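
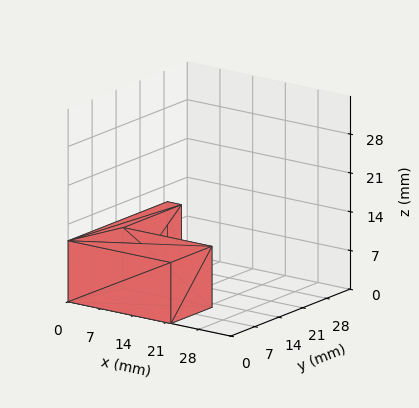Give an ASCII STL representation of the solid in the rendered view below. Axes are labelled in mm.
Reading the render: the shape is an L-shaped prism: outer 22 × 29 mm, arm thicknesses ≈ 12 mm (horizontal) and 3 mm (vertical), extruded 11 mm in z (dimensions read to the nearest mm from the axis ticks). For the STL, each face is triangulated and given an outward normal.

solid part
  facet normal 0.0000 0.0000 -1.0000
    outer loop
      vertex 22.000 12.000 0.000
      vertex 22.000 0.000 0.000
      vertex 0.000 0.000 0.000
    endloop
  endfacet
  facet normal 0.0000 0.0000 -1.0000
    outer loop
      vertex 3.000 12.000 0.000
      vertex 22.000 12.000 0.000
      vertex 0.000 0.000 0.000
    endloop
  endfacet
  facet normal 0.0000 0.0000 -1.0000
    outer loop
      vertex 3.000 29.000 0.000
      vertex 3.000 12.000 0.000
      vertex 0.000 0.000 0.000
    endloop
  endfacet
  facet normal 0.0000 0.0000 -1.0000
    outer loop
      vertex 0.000 29.000 0.000
      vertex 3.000 29.000 0.000
      vertex 0.000 0.000 0.000
    endloop
  endfacet
  facet normal 0.0000 0.0000 1.0000
    outer loop
      vertex 0.000 0.000 11.000
      vertex 22.000 0.000 11.000
      vertex 22.000 12.000 11.000
    endloop
  endfacet
  facet normal 0.0000 0.0000 1.0000
    outer loop
      vertex 0.000 0.000 11.000
      vertex 22.000 12.000 11.000
      vertex 3.000 12.000 11.000
    endloop
  endfacet
  facet normal 0.0000 0.0000 1.0000
    outer loop
      vertex 0.000 0.000 11.000
      vertex 3.000 12.000 11.000
      vertex 3.000 29.000 11.000
    endloop
  endfacet
  facet normal 0.0000 0.0000 1.0000
    outer loop
      vertex 0.000 0.000 11.000
      vertex 3.000 29.000 11.000
      vertex 0.000 29.000 11.000
    endloop
  endfacet
  facet normal 0.0000 -1.0000 0.0000
    outer loop
      vertex 0.000 0.000 0.000
      vertex 22.000 0.000 0.000
      vertex 22.000 0.000 11.000
    endloop
  endfacet
  facet normal 0.0000 -1.0000 0.0000
    outer loop
      vertex 0.000 0.000 0.000
      vertex 22.000 0.000 11.000
      vertex 0.000 0.000 11.000
    endloop
  endfacet
  facet normal 1.0000 0.0000 0.0000
    outer loop
      vertex 22.000 0.000 0.000
      vertex 22.000 12.000 0.000
      vertex 22.000 12.000 11.000
    endloop
  endfacet
  facet normal 1.0000 0.0000 0.0000
    outer loop
      vertex 22.000 0.000 0.000
      vertex 22.000 12.000 11.000
      vertex 22.000 0.000 11.000
    endloop
  endfacet
  facet normal 0.0000 1.0000 0.0000
    outer loop
      vertex 22.000 12.000 0.000
      vertex 3.000 12.000 0.000
      vertex 3.000 12.000 11.000
    endloop
  endfacet
  facet normal 0.0000 1.0000 0.0000
    outer loop
      vertex 22.000 12.000 0.000
      vertex 3.000 12.000 11.000
      vertex 22.000 12.000 11.000
    endloop
  endfacet
  facet normal 1.0000 0.0000 0.0000
    outer loop
      vertex 3.000 12.000 0.000
      vertex 3.000 29.000 0.000
      vertex 3.000 29.000 11.000
    endloop
  endfacet
  facet normal 1.0000 0.0000 0.0000
    outer loop
      vertex 3.000 12.000 0.000
      vertex 3.000 29.000 11.000
      vertex 3.000 12.000 11.000
    endloop
  endfacet
  facet normal 0.0000 1.0000 0.0000
    outer loop
      vertex 3.000 29.000 0.000
      vertex 0.000 29.000 0.000
      vertex 0.000 29.000 11.000
    endloop
  endfacet
  facet normal 0.0000 1.0000 0.0000
    outer loop
      vertex 3.000 29.000 0.000
      vertex 0.000 29.000 11.000
      vertex 3.000 29.000 11.000
    endloop
  endfacet
  facet normal -1.0000 0.0000 0.0000
    outer loop
      vertex 0.000 29.000 0.000
      vertex 0.000 0.000 0.000
      vertex 0.000 0.000 11.000
    endloop
  endfacet
  facet normal -1.0000 0.0000 0.0000
    outer loop
      vertex 0.000 29.000 0.000
      vertex 0.000 0.000 11.000
      vertex 0.000 29.000 11.000
    endloop
  endfacet
endsolid part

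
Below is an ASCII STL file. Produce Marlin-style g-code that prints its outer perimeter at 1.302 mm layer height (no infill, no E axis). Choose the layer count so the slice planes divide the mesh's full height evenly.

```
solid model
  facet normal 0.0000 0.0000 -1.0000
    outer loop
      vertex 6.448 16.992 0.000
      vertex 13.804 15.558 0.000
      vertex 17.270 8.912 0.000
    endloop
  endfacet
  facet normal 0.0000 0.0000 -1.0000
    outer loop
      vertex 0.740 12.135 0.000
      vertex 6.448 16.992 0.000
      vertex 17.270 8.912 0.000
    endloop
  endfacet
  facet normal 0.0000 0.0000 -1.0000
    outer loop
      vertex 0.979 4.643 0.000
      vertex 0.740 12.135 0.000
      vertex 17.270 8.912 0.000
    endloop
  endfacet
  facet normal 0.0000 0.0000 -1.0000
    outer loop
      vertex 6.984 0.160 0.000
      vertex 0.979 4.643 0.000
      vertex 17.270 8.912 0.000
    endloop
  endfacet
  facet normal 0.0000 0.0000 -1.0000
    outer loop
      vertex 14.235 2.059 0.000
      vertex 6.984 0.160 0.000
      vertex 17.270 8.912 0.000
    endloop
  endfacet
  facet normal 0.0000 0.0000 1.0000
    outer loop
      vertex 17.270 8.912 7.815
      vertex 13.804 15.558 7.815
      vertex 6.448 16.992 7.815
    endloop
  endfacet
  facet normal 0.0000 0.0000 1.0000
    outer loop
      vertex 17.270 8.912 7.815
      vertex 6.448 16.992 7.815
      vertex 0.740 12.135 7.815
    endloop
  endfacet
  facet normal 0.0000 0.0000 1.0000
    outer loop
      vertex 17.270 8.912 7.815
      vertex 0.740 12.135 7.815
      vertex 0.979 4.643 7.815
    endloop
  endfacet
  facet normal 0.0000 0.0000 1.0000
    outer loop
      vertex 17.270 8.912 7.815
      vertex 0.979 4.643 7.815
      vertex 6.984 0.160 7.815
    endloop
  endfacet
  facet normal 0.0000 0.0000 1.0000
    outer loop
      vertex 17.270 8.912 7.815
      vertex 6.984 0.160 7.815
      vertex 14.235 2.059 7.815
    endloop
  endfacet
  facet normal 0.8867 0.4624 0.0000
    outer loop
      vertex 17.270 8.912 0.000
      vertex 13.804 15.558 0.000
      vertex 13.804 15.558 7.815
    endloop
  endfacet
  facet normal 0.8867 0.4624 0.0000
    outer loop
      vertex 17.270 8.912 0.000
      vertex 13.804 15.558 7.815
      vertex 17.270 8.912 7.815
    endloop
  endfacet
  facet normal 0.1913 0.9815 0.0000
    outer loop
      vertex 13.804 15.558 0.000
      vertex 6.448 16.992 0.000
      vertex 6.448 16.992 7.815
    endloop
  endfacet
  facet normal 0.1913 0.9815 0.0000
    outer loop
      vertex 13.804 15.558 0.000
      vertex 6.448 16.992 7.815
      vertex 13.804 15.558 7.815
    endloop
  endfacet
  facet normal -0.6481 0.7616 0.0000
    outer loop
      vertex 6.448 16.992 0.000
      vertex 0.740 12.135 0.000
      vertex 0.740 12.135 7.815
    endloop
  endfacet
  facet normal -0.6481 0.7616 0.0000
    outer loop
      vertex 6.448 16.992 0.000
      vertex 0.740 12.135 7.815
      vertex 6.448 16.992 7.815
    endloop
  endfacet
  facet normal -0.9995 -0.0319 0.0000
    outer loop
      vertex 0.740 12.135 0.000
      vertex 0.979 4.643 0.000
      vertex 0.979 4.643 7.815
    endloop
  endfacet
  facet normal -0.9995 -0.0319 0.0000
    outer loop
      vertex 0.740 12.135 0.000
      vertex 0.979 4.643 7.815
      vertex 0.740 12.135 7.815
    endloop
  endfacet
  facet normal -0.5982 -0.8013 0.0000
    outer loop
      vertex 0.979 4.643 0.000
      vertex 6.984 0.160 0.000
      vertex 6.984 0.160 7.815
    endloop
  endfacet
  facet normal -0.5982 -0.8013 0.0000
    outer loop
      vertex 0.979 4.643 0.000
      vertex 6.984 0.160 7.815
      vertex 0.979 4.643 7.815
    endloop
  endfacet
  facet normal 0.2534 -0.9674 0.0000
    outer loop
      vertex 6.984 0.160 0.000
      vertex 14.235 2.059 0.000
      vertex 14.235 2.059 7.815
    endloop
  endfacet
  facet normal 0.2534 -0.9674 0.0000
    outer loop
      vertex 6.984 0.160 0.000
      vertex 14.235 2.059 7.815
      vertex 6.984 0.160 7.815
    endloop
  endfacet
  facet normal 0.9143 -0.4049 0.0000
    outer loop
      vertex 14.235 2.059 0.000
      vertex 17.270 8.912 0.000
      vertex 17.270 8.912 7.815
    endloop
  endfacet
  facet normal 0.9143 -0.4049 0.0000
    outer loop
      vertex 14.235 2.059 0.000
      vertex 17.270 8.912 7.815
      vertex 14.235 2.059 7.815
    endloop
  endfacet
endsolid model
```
; perimeter-only toolpath
G21 ; units = mm
G90 ; absolute positioning
G28 ; home
; layer 1
G0 Z1.302
G0 X17.270 Y8.912
G1 X13.804 Y15.558
G1 X6.448 Y16.992
G1 X0.740 Y12.135
G1 X0.979 Y4.643
G1 X6.984 Y0.160
G1 X14.235 Y2.059
G1 X17.270 Y8.912
; layer 2
G0 Z2.605
G0 X17.270 Y8.912
G1 X13.804 Y15.558
G1 X6.448 Y16.992
G1 X0.740 Y12.135
G1 X0.979 Y4.643
G1 X6.984 Y0.160
G1 X14.235 Y2.059
G1 X17.270 Y8.912
; layer 3
G0 Z3.907
G0 X17.270 Y8.912
G1 X13.804 Y15.558
G1 X6.448 Y16.992
G1 X0.740 Y12.135
G1 X0.979 Y4.643
G1 X6.984 Y0.160
G1 X14.235 Y2.059
G1 X17.270 Y8.912
; layer 4
G0 Z5.210
G0 X17.270 Y8.912
G1 X13.804 Y15.558
G1 X6.448 Y16.992
G1 X0.740 Y12.135
G1 X0.979 Y4.643
G1 X6.984 Y0.160
G1 X14.235 Y2.059
G1 X17.270 Y8.912
; layer 5
G0 Z6.513
G0 X17.270 Y8.912
G1 X13.804 Y15.558
G1 X6.448 Y16.992
G1 X0.740 Y12.135
G1 X0.979 Y4.643
G1 X6.984 Y0.160
G1 X14.235 Y2.059
G1 X17.270 Y8.912
; layer 6
G0 Z7.815
G0 X17.270 Y8.912
G1 X13.804 Y15.558
G1 X6.448 Y16.992
G1 X0.740 Y12.135
G1 X0.979 Y4.643
G1 X6.984 Y0.160
G1 X14.235 Y2.059
G1 X17.270 Y8.912
M2 ; end

The solid is a regular 7-sided prism (a cylinder approximated with 7 flat sides), circumscribed radius ≈ 8.64 mm, height ≈ 7.82 mm. Slicing at Δz = 1.302 mm — 6 equal slices spanning the solid's height, so layer i sits at z = i·h/6 — gives 6 non-empty perimeters. Each is a 7-segment closed polygon; G0 lifts to the layer z and rapids to the start vertex, then G1 traces the edges.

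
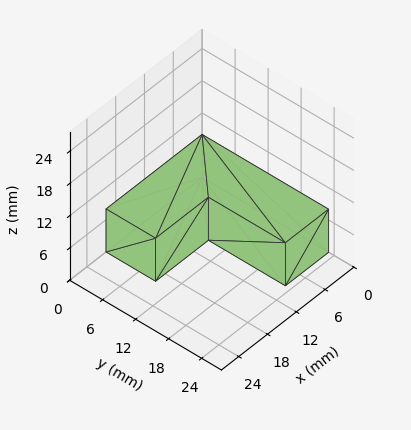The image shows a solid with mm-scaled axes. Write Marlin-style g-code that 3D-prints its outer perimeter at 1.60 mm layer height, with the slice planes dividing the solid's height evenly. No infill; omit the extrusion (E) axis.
Reading the render: the shape is an L-shaped prism: outer 20 × 23 mm, arm thicknesses ≈ 9 mm (horizontal) and 9 mm (vertical), extruded 8 mm in z (dimensions read to the nearest mm from the axis ticks). For the g-code, the solid's height is divided into equal slices at the stated Δz and each level perimeter traced with G1 moves after a G0 lift.

; perimeter-only toolpath
G21 ; units = mm
G90 ; absolute positioning
G28 ; home
; layer 1
G0 Z1.60
G0 X0.00 Y0.00
G1 X20.00 Y0.00
G1 X20.00 Y9.00
G1 X9.00 Y9.00
G1 X9.00 Y23.00
G1 X0.00 Y23.00
G1 X0.00 Y0.00
; layer 2
G0 Z3.20
G0 X0.00 Y0.00
G1 X20.00 Y0.00
G1 X20.00 Y9.00
G1 X9.00 Y9.00
G1 X9.00 Y23.00
G1 X0.00 Y23.00
G1 X0.00 Y0.00
; layer 3
G0 Z4.80
G0 X0.00 Y0.00
G1 X20.00 Y0.00
G1 X20.00 Y9.00
G1 X9.00 Y9.00
G1 X9.00 Y23.00
G1 X0.00 Y23.00
G1 X0.00 Y0.00
; layer 4
G0 Z6.40
G0 X0.00 Y0.00
G1 X20.00 Y0.00
G1 X20.00 Y9.00
G1 X9.00 Y9.00
G1 X9.00 Y23.00
G1 X0.00 Y23.00
G1 X0.00 Y0.00
; layer 5
G0 Z8.00
G0 X0.00 Y0.00
G1 X20.00 Y0.00
G1 X20.00 Y9.00
G1 X9.00 Y9.00
G1 X9.00 Y23.00
G1 X0.00 Y23.00
G1 X0.00 Y0.00
M2 ; end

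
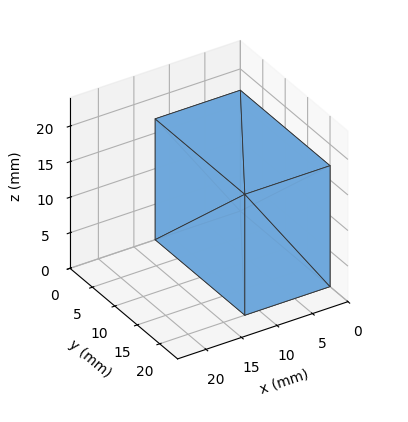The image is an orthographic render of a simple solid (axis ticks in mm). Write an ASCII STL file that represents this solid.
Reading the render: the shape is a rectangular box, roughly 12 × 20 mm footprint and 17 mm tall (dimensions read to the nearest mm from the axis ticks). For the STL, each face is triangulated and given an outward normal.

solid part
  facet normal 0.0000 0.0000 -1.0000
    outer loop
      vertex 12.000 20.000 0.000
      vertex 12.000 0.000 0.000
      vertex 0.000 0.000 0.000
    endloop
  endfacet
  facet normal 0.0000 0.0000 -1.0000
    outer loop
      vertex 0.000 20.000 0.000
      vertex 12.000 20.000 0.000
      vertex 0.000 0.000 0.000
    endloop
  endfacet
  facet normal 0.0000 0.0000 1.0000
    outer loop
      vertex 0.000 0.000 17.000
      vertex 12.000 0.000 17.000
      vertex 12.000 20.000 17.000
    endloop
  endfacet
  facet normal 0.0000 0.0000 1.0000
    outer loop
      vertex 0.000 0.000 17.000
      vertex 12.000 20.000 17.000
      vertex 0.000 20.000 17.000
    endloop
  endfacet
  facet normal 0.0000 -1.0000 0.0000
    outer loop
      vertex 0.000 0.000 0.000
      vertex 12.000 0.000 0.000
      vertex 12.000 0.000 17.000
    endloop
  endfacet
  facet normal 0.0000 -1.0000 0.0000
    outer loop
      vertex 0.000 0.000 0.000
      vertex 12.000 0.000 17.000
      vertex 0.000 0.000 17.000
    endloop
  endfacet
  facet normal 0.0000 1.0000 0.0000
    outer loop
      vertex 12.000 20.000 17.000
      vertex 12.000 20.000 0.000
      vertex 0.000 20.000 0.000
    endloop
  endfacet
  facet normal 0.0000 1.0000 0.0000
    outer loop
      vertex 0.000 20.000 17.000
      vertex 12.000 20.000 17.000
      vertex 0.000 20.000 0.000
    endloop
  endfacet
  facet normal -1.0000 0.0000 0.0000
    outer loop
      vertex 0.000 20.000 17.000
      vertex 0.000 20.000 0.000
      vertex 0.000 0.000 0.000
    endloop
  endfacet
  facet normal -1.0000 0.0000 0.0000
    outer loop
      vertex 0.000 0.000 17.000
      vertex 0.000 20.000 17.000
      vertex 0.000 0.000 0.000
    endloop
  endfacet
  facet normal 1.0000 0.0000 0.0000
    outer loop
      vertex 12.000 0.000 0.000
      vertex 12.000 20.000 0.000
      vertex 12.000 20.000 17.000
    endloop
  endfacet
  facet normal 1.0000 0.0000 0.0000
    outer loop
      vertex 12.000 0.000 0.000
      vertex 12.000 20.000 17.000
      vertex 12.000 0.000 17.000
    endloop
  endfacet
endsolid part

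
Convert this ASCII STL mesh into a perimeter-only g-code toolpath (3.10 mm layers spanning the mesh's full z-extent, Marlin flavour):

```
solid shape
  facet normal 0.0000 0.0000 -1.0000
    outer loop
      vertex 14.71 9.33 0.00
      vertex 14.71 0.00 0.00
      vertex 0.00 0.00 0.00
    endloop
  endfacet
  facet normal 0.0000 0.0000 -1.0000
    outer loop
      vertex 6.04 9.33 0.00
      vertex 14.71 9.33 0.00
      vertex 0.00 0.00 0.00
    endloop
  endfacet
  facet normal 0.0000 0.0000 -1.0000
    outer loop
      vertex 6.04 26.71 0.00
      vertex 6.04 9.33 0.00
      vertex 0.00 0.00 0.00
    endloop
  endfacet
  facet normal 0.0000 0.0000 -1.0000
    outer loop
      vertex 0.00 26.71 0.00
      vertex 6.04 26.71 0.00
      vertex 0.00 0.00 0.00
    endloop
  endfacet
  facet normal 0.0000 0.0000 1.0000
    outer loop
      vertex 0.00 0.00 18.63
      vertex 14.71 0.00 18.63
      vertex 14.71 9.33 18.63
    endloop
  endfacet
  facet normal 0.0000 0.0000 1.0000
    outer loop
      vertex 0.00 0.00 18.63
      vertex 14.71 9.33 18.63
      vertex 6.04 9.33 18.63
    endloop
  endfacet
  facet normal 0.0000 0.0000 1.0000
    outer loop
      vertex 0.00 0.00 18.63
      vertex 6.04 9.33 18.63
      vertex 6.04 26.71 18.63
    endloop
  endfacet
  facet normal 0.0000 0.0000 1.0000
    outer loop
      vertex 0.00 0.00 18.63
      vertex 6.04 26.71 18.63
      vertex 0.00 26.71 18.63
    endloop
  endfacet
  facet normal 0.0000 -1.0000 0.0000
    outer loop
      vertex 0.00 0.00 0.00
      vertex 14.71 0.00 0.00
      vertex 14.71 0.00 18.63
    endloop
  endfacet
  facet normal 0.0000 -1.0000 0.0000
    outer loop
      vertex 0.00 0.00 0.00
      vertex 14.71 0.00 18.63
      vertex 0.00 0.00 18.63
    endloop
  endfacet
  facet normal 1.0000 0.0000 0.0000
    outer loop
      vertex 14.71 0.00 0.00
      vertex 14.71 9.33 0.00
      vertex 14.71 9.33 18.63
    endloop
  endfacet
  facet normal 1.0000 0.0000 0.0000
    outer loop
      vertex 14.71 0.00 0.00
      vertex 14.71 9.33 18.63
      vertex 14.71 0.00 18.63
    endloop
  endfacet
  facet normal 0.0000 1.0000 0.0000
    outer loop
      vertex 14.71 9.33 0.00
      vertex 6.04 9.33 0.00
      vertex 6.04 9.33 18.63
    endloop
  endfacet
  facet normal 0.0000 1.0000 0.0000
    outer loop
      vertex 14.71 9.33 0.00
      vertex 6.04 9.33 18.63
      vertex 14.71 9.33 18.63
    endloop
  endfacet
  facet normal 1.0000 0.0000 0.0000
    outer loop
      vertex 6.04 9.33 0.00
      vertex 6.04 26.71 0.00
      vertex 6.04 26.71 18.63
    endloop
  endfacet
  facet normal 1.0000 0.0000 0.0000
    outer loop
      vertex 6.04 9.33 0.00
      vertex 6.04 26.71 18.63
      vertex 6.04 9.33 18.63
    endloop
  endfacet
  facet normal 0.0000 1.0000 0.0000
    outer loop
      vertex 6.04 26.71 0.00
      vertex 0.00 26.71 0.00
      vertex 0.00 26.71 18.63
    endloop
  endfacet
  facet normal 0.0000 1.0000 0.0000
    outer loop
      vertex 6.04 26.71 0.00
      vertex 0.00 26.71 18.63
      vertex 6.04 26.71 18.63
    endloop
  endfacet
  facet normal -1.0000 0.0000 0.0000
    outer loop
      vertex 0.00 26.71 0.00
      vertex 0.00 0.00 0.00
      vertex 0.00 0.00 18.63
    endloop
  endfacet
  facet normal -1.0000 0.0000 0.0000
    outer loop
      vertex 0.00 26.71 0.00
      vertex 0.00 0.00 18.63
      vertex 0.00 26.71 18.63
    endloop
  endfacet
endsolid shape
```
; perimeter-only toolpath
G21 ; units = mm
G90 ; absolute positioning
G28 ; home
; layer 1
G0 Z3.10
G0 X0.00 Y0.00
G1 X14.71 Y0.00
G1 X14.71 Y9.33
G1 X6.04 Y9.33
G1 X6.04 Y26.71
G1 X0.00 Y26.71
G1 X0.00 Y0.00
; layer 2
G0 Z6.21
G0 X0.00 Y0.00
G1 X14.71 Y0.00
G1 X14.71 Y9.33
G1 X6.04 Y9.33
G1 X6.04 Y26.71
G1 X0.00 Y26.71
G1 X0.00 Y0.00
; layer 3
G0 Z9.31
G0 X0.00 Y0.00
G1 X14.71 Y0.00
G1 X14.71 Y9.33
G1 X6.04 Y9.33
G1 X6.04 Y26.71
G1 X0.00 Y26.71
G1 X0.00 Y0.00
; layer 4
G0 Z12.42
G0 X0.00 Y0.00
G1 X14.71 Y0.00
G1 X14.71 Y9.33
G1 X6.04 Y9.33
G1 X6.04 Y26.71
G1 X0.00 Y26.71
G1 X0.00 Y0.00
; layer 5
G0 Z15.53
G0 X0.00 Y0.00
G1 X14.71 Y0.00
G1 X14.71 Y9.33
G1 X6.04 Y9.33
G1 X6.04 Y26.71
G1 X0.00 Y26.71
G1 X0.00 Y0.00
; layer 6
G0 Z18.63
G0 X0.00 Y0.00
G1 X14.71 Y0.00
G1 X14.71 Y9.33
G1 X6.04 Y9.33
G1 X6.04 Y26.71
G1 X0.00 Y26.71
G1 X0.00 Y0.00
M2 ; end

The solid is an L-shaped prism: outer 14.7 × 26.7 mm, arm thicknesses ≈ 9.33 mm (horizontal) and 6.04 mm (vertical), extruded 18.6 mm in z. Slicing at Δz = 3.10 mm — 6 equal slices spanning the solid's height, so layer i sits at z = i·h/6 — gives 6 non-empty perimeters. Each is a 6-segment closed polygon; G0 lifts to the layer z and rapids to the start vertex, then G1 traces the edges.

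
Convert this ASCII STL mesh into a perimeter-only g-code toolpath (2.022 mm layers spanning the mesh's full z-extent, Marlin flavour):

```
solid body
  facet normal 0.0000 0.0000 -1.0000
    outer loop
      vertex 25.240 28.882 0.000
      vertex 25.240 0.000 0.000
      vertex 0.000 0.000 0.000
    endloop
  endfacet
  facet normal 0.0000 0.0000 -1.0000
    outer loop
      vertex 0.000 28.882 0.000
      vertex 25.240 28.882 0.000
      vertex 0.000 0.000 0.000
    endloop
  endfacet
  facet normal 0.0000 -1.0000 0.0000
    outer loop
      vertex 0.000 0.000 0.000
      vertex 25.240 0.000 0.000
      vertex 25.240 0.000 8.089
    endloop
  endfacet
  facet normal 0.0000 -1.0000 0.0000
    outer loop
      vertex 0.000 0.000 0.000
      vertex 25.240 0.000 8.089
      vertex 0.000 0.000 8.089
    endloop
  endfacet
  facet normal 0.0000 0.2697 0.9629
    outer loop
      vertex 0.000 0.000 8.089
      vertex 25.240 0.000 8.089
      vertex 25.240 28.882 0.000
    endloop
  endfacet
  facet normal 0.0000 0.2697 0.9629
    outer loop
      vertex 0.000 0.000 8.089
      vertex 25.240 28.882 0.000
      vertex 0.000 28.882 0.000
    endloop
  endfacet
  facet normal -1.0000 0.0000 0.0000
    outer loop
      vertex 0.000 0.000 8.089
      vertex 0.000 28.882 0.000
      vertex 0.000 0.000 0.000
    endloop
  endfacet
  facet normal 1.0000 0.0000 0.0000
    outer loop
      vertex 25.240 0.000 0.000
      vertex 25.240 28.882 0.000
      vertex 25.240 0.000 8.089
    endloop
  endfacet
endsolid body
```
; perimeter-only toolpath
G21 ; units = mm
G90 ; absolute positioning
G28 ; home
; layer 1
G0 Z2.022
G0 X0.000 Y0.000
G1 X25.240 Y0.000
G1 X25.240 Y21.662
G1 X0.000 Y21.662
G1 X0.000 Y0.000
; layer 2
G0 Z4.045
G0 X0.000 Y0.000
G1 X25.240 Y0.000
G1 X25.240 Y14.441
G1 X0.000 Y14.441
G1 X0.000 Y0.000
; layer 3
G0 Z6.067
G0 X0.000 Y0.000
G1 X25.240 Y0.000
G1 X25.240 Y7.221
G1 X0.000 Y7.221
G1 X0.000 Y0.000
M2 ; end

The solid is a wedge (ramp): 25.2 × 28.9 mm base, rising to 8.09 mm along the y=0 edge and sloping linearly to z=0 at y=28.9. Slicing at Δz = 2.022 mm — 4 equal slices spanning the solid's height, so layer i sits at z = i·h/4 — gives 3 non-empty perimeters. Each is a 4-segment closed polygon; G0 lifts to the layer z and rapids to the start vertex, then G1 traces the edges. The cross-section shrinks linearly with z (the slice at the apex is degenerate and omitted).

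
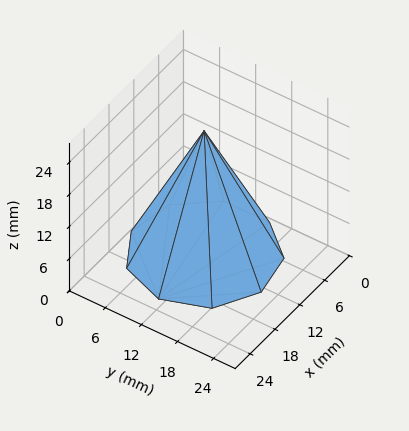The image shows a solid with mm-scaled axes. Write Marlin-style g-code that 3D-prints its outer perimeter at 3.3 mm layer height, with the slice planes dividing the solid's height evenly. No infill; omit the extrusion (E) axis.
Reading the render: the shape is a regular 9-sided pyramid, base circumscribed radius ≈ 11 mm, apex at z ≈ 23 mm (dimensions read to the nearest mm from the axis ticks). For the g-code, the solid's height is divided into equal slices at the stated Δz and each level perimeter traced with G1 moves after a G0 lift.

; perimeter-only toolpath
G21 ; units = mm
G90 ; absolute positioning
G28 ; home
; layer 1
G0 Z3.3
G0 X20.4 Y11.0
G1 X18.2 Y17.1
G1 X12.6 Y20.3
G1 X6.3 Y19.1
G1 X2.2 Y14.3
G1 X2.2 Y7.7
G1 X6.3 Y2.9
G1 X12.6 Y1.7
G1 X18.2 Y4.9
G1 X20.4 Y11.0
; layer 2
G0 Z6.6
G0 X18.9 Y11.0
G1 X17.0 Y16.1
G1 X12.4 Y18.7
G1 X7.1 Y17.8
G1 X3.6 Y13.7
G1 X3.6 Y8.3
G1 X7.1 Y4.2
G1 X12.4 Y3.3
G1 X17.0 Y5.9
G1 X18.9 Y11.0
; layer 3
G0 Z9.9
G0 X17.3 Y11.0
G1 X15.8 Y15.1
G1 X12.1 Y17.2
G1 X7.9 Y16.4
G1 X5.1 Y13.2
G1 X5.1 Y8.8
G1 X7.9 Y5.6
G1 X12.1 Y4.8
G1 X15.8 Y6.9
G1 X17.3 Y11.0
; layer 4
G0 Z13.1
G0 X15.7 Y11.0
G1 X14.6 Y14.0
G1 X11.8 Y15.6
G1 X8.6 Y15.1
G1 X6.6 Y12.6
G1 X6.6 Y9.4
G1 X8.6 Y6.9
G1 X11.8 Y6.4
G1 X14.6 Y8.0
G1 X15.7 Y11.0
; layer 5
G0 Z16.4
G0 X14.1 Y11.0
G1 X13.4 Y13.0
G1 X11.5 Y14.1
G1 X9.4 Y13.7
G1 X8.1 Y12.1
G1 X8.1 Y9.9
G1 X9.4 Y8.3
G1 X11.5 Y7.9
G1 X13.4 Y9.0
G1 X14.1 Y11.0
; layer 6
G0 Z19.7
G0 X12.6 Y11.0
G1 X12.2 Y12.0
G1 X11.3 Y12.5
G1 X10.2 Y12.4
G1 X9.5 Y11.5
G1 X9.5 Y10.5
G1 X10.2 Y9.6
G1 X11.3 Y9.5
G1 X12.2 Y10.0
G1 X12.6 Y11.0
M2 ; end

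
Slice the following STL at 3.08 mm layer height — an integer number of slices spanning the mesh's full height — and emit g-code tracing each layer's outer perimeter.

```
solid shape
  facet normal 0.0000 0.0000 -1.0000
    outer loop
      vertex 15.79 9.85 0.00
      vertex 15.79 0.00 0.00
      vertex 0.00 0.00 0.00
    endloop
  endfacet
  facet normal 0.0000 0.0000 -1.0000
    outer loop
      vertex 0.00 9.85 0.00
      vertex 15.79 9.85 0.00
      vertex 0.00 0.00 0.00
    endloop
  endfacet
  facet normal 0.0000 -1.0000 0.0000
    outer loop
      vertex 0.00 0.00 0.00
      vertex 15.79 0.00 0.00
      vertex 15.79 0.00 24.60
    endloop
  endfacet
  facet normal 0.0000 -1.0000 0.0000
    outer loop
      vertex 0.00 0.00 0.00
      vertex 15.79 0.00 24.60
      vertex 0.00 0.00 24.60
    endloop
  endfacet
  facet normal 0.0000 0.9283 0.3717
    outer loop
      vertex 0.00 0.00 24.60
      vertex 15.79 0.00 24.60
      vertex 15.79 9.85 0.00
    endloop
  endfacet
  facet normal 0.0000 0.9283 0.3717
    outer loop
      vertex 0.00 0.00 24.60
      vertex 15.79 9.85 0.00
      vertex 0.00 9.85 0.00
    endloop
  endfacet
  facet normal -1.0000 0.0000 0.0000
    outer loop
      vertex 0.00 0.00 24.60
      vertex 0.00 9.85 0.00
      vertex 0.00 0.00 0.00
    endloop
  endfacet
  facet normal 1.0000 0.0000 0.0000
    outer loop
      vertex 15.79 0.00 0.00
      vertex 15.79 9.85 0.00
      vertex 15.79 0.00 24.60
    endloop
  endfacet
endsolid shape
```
; perimeter-only toolpath
G21 ; units = mm
G90 ; absolute positioning
G28 ; home
; layer 1
G0 Z3.08
G0 X0.00 Y0.00
G1 X15.79 Y0.00
G1 X15.79 Y8.62
G1 X0.00 Y8.62
G1 X0.00 Y0.00
; layer 2
G0 Z6.15
G0 X0.00 Y0.00
G1 X15.79 Y0.00
G1 X15.79 Y7.39
G1 X0.00 Y7.39
G1 X0.00 Y0.00
; layer 3
G0 Z9.23
G0 X0.00 Y0.00
G1 X15.79 Y0.00
G1 X15.79 Y6.16
G1 X0.00 Y6.16
G1 X0.00 Y0.00
; layer 4
G0 Z12.30
G0 X0.00 Y0.00
G1 X15.79 Y0.00
G1 X15.79 Y4.92
G1 X0.00 Y4.92
G1 X0.00 Y0.00
; layer 5
G0 Z15.38
G0 X0.00 Y0.00
G1 X15.79 Y0.00
G1 X15.79 Y3.69
G1 X0.00 Y3.69
G1 X0.00 Y0.00
; layer 6
G0 Z18.45
G0 X0.00 Y0.00
G1 X15.79 Y0.00
G1 X15.79 Y2.46
G1 X0.00 Y2.46
G1 X0.00 Y0.00
; layer 7
G0 Z21.53
G0 X0.00 Y0.00
G1 X15.79 Y0.00
G1 X15.79 Y1.23
G1 X0.00 Y1.23
G1 X0.00 Y0.00
M2 ; end

The solid is a wedge (ramp): 15.8 × 9.85 mm base, rising to 24.6 mm along the y=0 edge and sloping linearly to z=0 at y=9.85. Slicing at Δz = 3.08 mm — 8 equal slices spanning the solid's height, so layer i sits at z = i·h/8 — gives 7 non-empty perimeters. Each is a 4-segment closed polygon; G0 lifts to the layer z and rapids to the start vertex, then G1 traces the edges. The cross-section shrinks linearly with z (the slice at the apex is degenerate and omitted).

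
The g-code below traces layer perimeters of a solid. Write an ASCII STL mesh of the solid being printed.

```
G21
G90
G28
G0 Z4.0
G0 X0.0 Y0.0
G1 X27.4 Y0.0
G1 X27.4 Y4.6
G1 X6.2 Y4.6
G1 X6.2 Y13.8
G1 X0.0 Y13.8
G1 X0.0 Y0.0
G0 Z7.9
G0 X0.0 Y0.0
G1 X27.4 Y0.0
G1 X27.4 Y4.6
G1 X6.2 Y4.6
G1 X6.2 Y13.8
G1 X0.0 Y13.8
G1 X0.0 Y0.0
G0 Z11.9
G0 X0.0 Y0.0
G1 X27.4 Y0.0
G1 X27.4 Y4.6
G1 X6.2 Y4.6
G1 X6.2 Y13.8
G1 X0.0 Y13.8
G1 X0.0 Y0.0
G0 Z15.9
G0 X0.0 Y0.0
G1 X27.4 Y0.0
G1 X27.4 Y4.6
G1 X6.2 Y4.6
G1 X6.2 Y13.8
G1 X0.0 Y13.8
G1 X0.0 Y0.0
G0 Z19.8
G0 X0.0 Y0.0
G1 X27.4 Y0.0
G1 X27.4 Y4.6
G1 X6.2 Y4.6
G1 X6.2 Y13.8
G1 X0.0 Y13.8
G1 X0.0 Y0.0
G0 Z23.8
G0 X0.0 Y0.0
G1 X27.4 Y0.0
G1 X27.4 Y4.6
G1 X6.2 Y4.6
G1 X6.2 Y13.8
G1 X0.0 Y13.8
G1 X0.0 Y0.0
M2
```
solid part
  facet normal 0.0000 0.0000 -1.0000
    outer loop
      vertex 27.4 4.6 0.0
      vertex 27.4 0.0 0.0
      vertex 0.0 0.0 0.0
    endloop
  endfacet
  facet normal 0.0000 0.0000 -1.0000
    outer loop
      vertex 6.2 4.6 0.0
      vertex 27.4 4.6 0.0
      vertex 0.0 0.0 0.0
    endloop
  endfacet
  facet normal 0.0000 0.0000 -1.0000
    outer loop
      vertex 6.2 13.8 0.0
      vertex 6.2 4.6 0.0
      vertex 0.0 0.0 0.0
    endloop
  endfacet
  facet normal 0.0000 0.0000 -1.0000
    outer loop
      vertex 0.0 13.8 0.0
      vertex 6.2 13.8 0.0
      vertex 0.0 0.0 0.0
    endloop
  endfacet
  facet normal 0.0000 0.0000 1.0000
    outer loop
      vertex 0.0 0.0 23.8
      vertex 27.4 0.0 23.8
      vertex 27.4 4.6 23.8
    endloop
  endfacet
  facet normal 0.0000 0.0000 1.0000
    outer loop
      vertex 0.0 0.0 23.8
      vertex 27.4 4.6 23.8
      vertex 6.2 4.6 23.8
    endloop
  endfacet
  facet normal 0.0000 0.0000 1.0000
    outer loop
      vertex 0.0 0.0 23.8
      vertex 6.2 4.6 23.8
      vertex 6.2 13.8 23.8
    endloop
  endfacet
  facet normal 0.0000 0.0000 1.0000
    outer loop
      vertex 0.0 0.0 23.8
      vertex 6.2 13.8 23.8
      vertex 0.0 13.8 23.8
    endloop
  endfacet
  facet normal 0.0000 -1.0000 0.0000
    outer loop
      vertex 0.0 0.0 0.0
      vertex 27.4 0.0 0.0
      vertex 27.4 0.0 23.8
    endloop
  endfacet
  facet normal 0.0000 -1.0000 0.0000
    outer loop
      vertex 0.0 0.0 0.0
      vertex 27.4 0.0 23.8
      vertex 0.0 0.0 23.8
    endloop
  endfacet
  facet normal 1.0000 0.0000 0.0000
    outer loop
      vertex 27.4 0.0 0.0
      vertex 27.4 4.6 0.0
      vertex 27.4 4.6 23.8
    endloop
  endfacet
  facet normal 1.0000 0.0000 0.0000
    outer loop
      vertex 27.4 0.0 0.0
      vertex 27.4 4.6 23.8
      vertex 27.4 0.0 23.8
    endloop
  endfacet
  facet normal 0.0000 1.0000 0.0000
    outer loop
      vertex 27.4 4.6 0.0
      vertex 6.2 4.6 0.0
      vertex 6.2 4.6 23.8
    endloop
  endfacet
  facet normal 0.0000 1.0000 0.0000
    outer loop
      vertex 27.4 4.6 0.0
      vertex 6.2 4.6 23.8
      vertex 27.4 4.6 23.8
    endloop
  endfacet
  facet normal 1.0000 0.0000 0.0000
    outer loop
      vertex 6.2 4.6 0.0
      vertex 6.2 13.8 0.0
      vertex 6.2 13.8 23.8
    endloop
  endfacet
  facet normal 1.0000 0.0000 0.0000
    outer loop
      vertex 6.2 4.6 0.0
      vertex 6.2 13.8 23.8
      vertex 6.2 4.6 23.8
    endloop
  endfacet
  facet normal 0.0000 1.0000 0.0000
    outer loop
      vertex 6.2 13.8 0.0
      vertex 0.0 13.8 0.0
      vertex 0.0 13.8 23.8
    endloop
  endfacet
  facet normal 0.0000 1.0000 0.0000
    outer loop
      vertex 6.2 13.8 0.0
      vertex 0.0 13.8 23.8
      vertex 6.2 13.8 23.8
    endloop
  endfacet
  facet normal -1.0000 0.0000 0.0000
    outer loop
      vertex 0.0 13.8 0.0
      vertex 0.0 0.0 0.0
      vertex 0.0 0.0 23.8
    endloop
  endfacet
  facet normal -1.0000 0.0000 0.0000
    outer loop
      vertex 0.0 13.8 0.0
      vertex 0.0 0.0 23.8
      vertex 0.0 13.8 23.8
    endloop
  endfacet
endsolid part

The G0 Z moves step by Δz≈4.0 mm. Every layer's G1 loop is the same polygon, so the solid is a straight extrusion of it from z=0 to z≈23.8. Closing with flat bottom and top caps and triangulating gives 20 facets — an L-shaped prism: outer 27.4 × 13.8 mm, arm thicknesses ≈ 4.6 mm (horizontal) and 6.2 mm (vertical), extruded 23.8 mm in z.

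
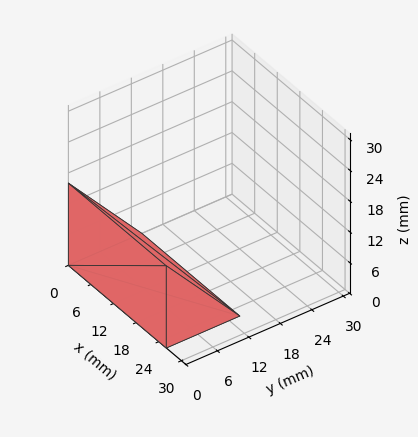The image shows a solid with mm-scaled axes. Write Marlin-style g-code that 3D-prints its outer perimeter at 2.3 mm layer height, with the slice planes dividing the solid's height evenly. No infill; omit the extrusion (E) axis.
Reading the render: the shape is a wedge (ramp): 26 × 14 mm base, rising to 16 mm along the y=0 edge and sloping linearly to z=0 at y=14 (dimensions read to the nearest mm from the axis ticks). For the g-code, the solid's height is divided into equal slices at the stated Δz and each level perimeter traced with G1 moves after a G0 lift.

; perimeter-only toolpath
G21 ; units = mm
G90 ; absolute positioning
G28 ; home
; layer 1
G0 Z2.3
G0 X0.0 Y0.0
G1 X26.0 Y0.0
G1 X26.0 Y12.0
G1 X0.0 Y12.0
G1 X0.0 Y0.0
; layer 2
G0 Z4.6
G0 X0.0 Y0.0
G1 X26.0 Y0.0
G1 X26.0 Y10.0
G1 X0.0 Y10.0
G1 X0.0 Y0.0
; layer 3
G0 Z6.9
G0 X0.0 Y0.0
G1 X26.0 Y0.0
G1 X26.0 Y8.0
G1 X0.0 Y8.0
G1 X0.0 Y0.0
; layer 4
G0 Z9.1
G0 X0.0 Y0.0
G1 X26.0 Y0.0
G1 X26.0 Y6.0
G1 X0.0 Y6.0
G1 X0.0 Y0.0
; layer 5
G0 Z11.4
G0 X0.0 Y0.0
G1 X26.0 Y0.0
G1 X26.0 Y4.0
G1 X0.0 Y4.0
G1 X0.0 Y0.0
; layer 6
G0 Z13.7
G0 X0.0 Y0.0
G1 X26.0 Y0.0
G1 X26.0 Y2.0
G1 X0.0 Y2.0
G1 X0.0 Y0.0
M2 ; end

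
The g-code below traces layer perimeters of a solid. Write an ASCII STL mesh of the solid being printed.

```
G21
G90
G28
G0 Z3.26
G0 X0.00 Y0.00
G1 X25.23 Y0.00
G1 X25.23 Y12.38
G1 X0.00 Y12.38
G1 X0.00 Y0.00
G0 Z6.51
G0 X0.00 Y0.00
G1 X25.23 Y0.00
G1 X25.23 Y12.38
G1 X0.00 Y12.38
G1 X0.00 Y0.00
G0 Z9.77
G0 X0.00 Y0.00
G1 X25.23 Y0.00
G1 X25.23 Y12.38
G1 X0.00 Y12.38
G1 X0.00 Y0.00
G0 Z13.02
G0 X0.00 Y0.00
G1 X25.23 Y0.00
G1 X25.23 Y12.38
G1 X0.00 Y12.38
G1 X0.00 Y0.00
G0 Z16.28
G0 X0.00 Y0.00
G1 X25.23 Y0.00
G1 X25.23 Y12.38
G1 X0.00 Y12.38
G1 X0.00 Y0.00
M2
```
solid part
  facet normal 0.0000 0.0000 -1.0000
    outer loop
      vertex 25.23 12.38 0.00
      vertex 25.23 0.00 0.00
      vertex 0.00 0.00 0.00
    endloop
  endfacet
  facet normal 0.0000 0.0000 -1.0000
    outer loop
      vertex 0.00 12.38 0.00
      vertex 25.23 12.38 0.00
      vertex 0.00 0.00 0.00
    endloop
  endfacet
  facet normal 0.0000 0.0000 1.0000
    outer loop
      vertex 0.00 0.00 16.28
      vertex 25.23 0.00 16.28
      vertex 25.23 12.38 16.28
    endloop
  endfacet
  facet normal 0.0000 0.0000 1.0000
    outer loop
      vertex 0.00 0.00 16.28
      vertex 25.23 12.38 16.28
      vertex 0.00 12.38 16.28
    endloop
  endfacet
  facet normal 0.0000 -1.0000 0.0000
    outer loop
      vertex 0.00 0.00 0.00
      vertex 25.23 0.00 0.00
      vertex 25.23 0.00 16.28
    endloop
  endfacet
  facet normal 0.0000 -1.0000 0.0000
    outer loop
      vertex 0.00 0.00 0.00
      vertex 25.23 0.00 16.28
      vertex 0.00 0.00 16.28
    endloop
  endfacet
  facet normal 0.0000 1.0000 0.0000
    outer loop
      vertex 25.23 12.38 16.28
      vertex 25.23 12.38 0.00
      vertex 0.00 12.38 0.00
    endloop
  endfacet
  facet normal 0.0000 1.0000 0.0000
    outer loop
      vertex 0.00 12.38 16.28
      vertex 25.23 12.38 16.28
      vertex 0.00 12.38 0.00
    endloop
  endfacet
  facet normal -1.0000 0.0000 0.0000
    outer loop
      vertex 0.00 12.38 16.28
      vertex 0.00 12.38 0.00
      vertex 0.00 0.00 0.00
    endloop
  endfacet
  facet normal -1.0000 0.0000 0.0000
    outer loop
      vertex 0.00 0.00 16.28
      vertex 0.00 12.38 16.28
      vertex 0.00 0.00 0.00
    endloop
  endfacet
  facet normal 1.0000 0.0000 0.0000
    outer loop
      vertex 25.23 0.00 0.00
      vertex 25.23 12.38 0.00
      vertex 25.23 12.38 16.28
    endloop
  endfacet
  facet normal 1.0000 0.0000 0.0000
    outer loop
      vertex 25.23 0.00 0.00
      vertex 25.23 12.38 16.28
      vertex 25.23 0.00 16.28
    endloop
  endfacet
endsolid part

The G0 Z moves step by Δz≈3.26 mm. Every layer's G1 loop is the same polygon, so the solid is a straight extrusion of it from z=0 to z≈16.3. Closing with flat bottom and top caps and triangulating gives 12 facets — a rectangular box, roughly 25.2 × 12.4 mm footprint and 16.3 mm tall.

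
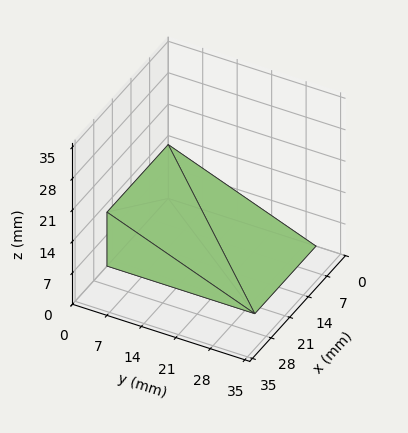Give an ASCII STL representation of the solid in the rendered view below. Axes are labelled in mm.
Reading the render: the shape is a wedge (ramp): 23 × 30 mm base, rising to 12 mm along the y=0 edge and sloping linearly to z=0 at y=30 (dimensions read to the nearest mm from the axis ticks). For the STL, each face is triangulated and given an outward normal.

solid part
  facet normal 0.0000 0.0000 -1.0000
    outer loop
      vertex 23.00 30.00 0.00
      vertex 23.00 0.00 0.00
      vertex 0.00 0.00 0.00
    endloop
  endfacet
  facet normal 0.0000 0.0000 -1.0000
    outer loop
      vertex 0.00 30.00 0.00
      vertex 23.00 30.00 0.00
      vertex 0.00 0.00 0.00
    endloop
  endfacet
  facet normal 0.0000 -1.0000 0.0000
    outer loop
      vertex 0.00 0.00 0.00
      vertex 23.00 0.00 0.00
      vertex 23.00 0.00 12.00
    endloop
  endfacet
  facet normal 0.0000 -1.0000 0.0000
    outer loop
      vertex 0.00 0.00 0.00
      vertex 23.00 0.00 12.00
      vertex 0.00 0.00 12.00
    endloop
  endfacet
  facet normal 0.0000 0.3714 0.9285
    outer loop
      vertex 0.00 0.00 12.00
      vertex 23.00 0.00 12.00
      vertex 23.00 30.00 0.00
    endloop
  endfacet
  facet normal 0.0000 0.3714 0.9285
    outer loop
      vertex 0.00 0.00 12.00
      vertex 23.00 30.00 0.00
      vertex 0.00 30.00 0.00
    endloop
  endfacet
  facet normal -1.0000 0.0000 0.0000
    outer loop
      vertex 0.00 0.00 12.00
      vertex 0.00 30.00 0.00
      vertex 0.00 0.00 0.00
    endloop
  endfacet
  facet normal 1.0000 0.0000 0.0000
    outer loop
      vertex 23.00 0.00 0.00
      vertex 23.00 30.00 0.00
      vertex 23.00 0.00 12.00
    endloop
  endfacet
endsolid part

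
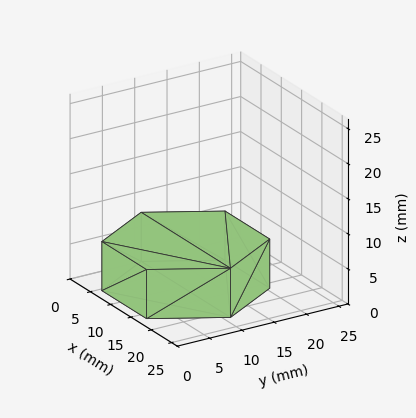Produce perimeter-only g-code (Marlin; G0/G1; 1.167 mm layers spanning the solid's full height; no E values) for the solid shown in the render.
Reading the render: the shape is a regular 6-sided prism (a cylinder approximated with 6 flat sides), circumscribed radius ≈ 11 mm, height ≈ 7 mm (dimensions read to the nearest mm from the axis ticks). For the g-code, the solid's height is divided into equal slices at the stated Δz and each level perimeter traced with G1 moves after a G0 lift.

; perimeter-only toolpath
G21 ; units = mm
G90 ; absolute positioning
G28 ; home
; layer 1
G0 Z1.167
G0 X22.000 Y11.000
G1 X16.500 Y20.526
G1 X5.500 Y20.526
G1 X0.000 Y11.000
G1 X5.500 Y1.474
G1 X16.500 Y1.474
G1 X22.000 Y11.000
; layer 2
G0 Z2.333
G0 X22.000 Y11.000
G1 X16.500 Y20.526
G1 X5.500 Y20.526
G1 X0.000 Y11.000
G1 X5.500 Y1.474
G1 X16.500 Y1.474
G1 X22.000 Y11.000
; layer 3
G0 Z3.500
G0 X22.000 Y11.000
G1 X16.500 Y20.526
G1 X5.500 Y20.526
G1 X0.000 Y11.000
G1 X5.500 Y1.474
G1 X16.500 Y1.474
G1 X22.000 Y11.000
; layer 4
G0 Z4.667
G0 X22.000 Y11.000
G1 X16.500 Y20.526
G1 X5.500 Y20.526
G1 X0.000 Y11.000
G1 X5.500 Y1.474
G1 X16.500 Y1.474
G1 X22.000 Y11.000
; layer 5
G0 Z5.833
G0 X22.000 Y11.000
G1 X16.500 Y20.526
G1 X5.500 Y20.526
G1 X0.000 Y11.000
G1 X5.500 Y1.474
G1 X16.500 Y1.474
G1 X22.000 Y11.000
; layer 6
G0 Z7.000
G0 X22.000 Y11.000
G1 X16.500 Y20.526
G1 X5.500 Y20.526
G1 X0.000 Y11.000
G1 X5.500 Y1.474
G1 X16.500 Y1.474
G1 X22.000 Y11.000
M2 ; end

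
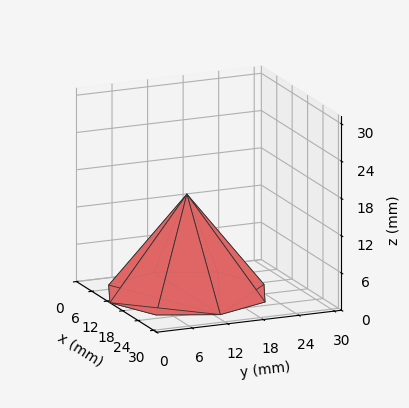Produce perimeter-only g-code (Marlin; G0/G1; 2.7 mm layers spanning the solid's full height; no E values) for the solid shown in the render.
Reading the render: the shape is a regular 8-sided pyramid, base circumscribed radius ≈ 13 mm, apex at z ≈ 16 mm (dimensions read to the nearest mm from the axis ticks). For the g-code, the solid's height is divided into equal slices at the stated Δz and each level perimeter traced with G1 moves after a G0 lift.

; perimeter-only toolpath
G21 ; units = mm
G90 ; absolute positioning
G28 ; home
; layer 1
G0 Z2.7
G0 X23.8 Y13.0
G1 X20.7 Y20.7
G1 X13.0 Y23.8
G1 X5.3 Y20.7
G1 X2.2 Y13.0
G1 X5.3 Y5.3
G1 X13.0 Y2.2
G1 X20.7 Y5.3
G1 X23.8 Y13.0
; layer 2
G0 Z5.3
G0 X21.7 Y13.0
G1 X19.1 Y19.1
G1 X13.0 Y21.7
G1 X6.9 Y19.1
G1 X4.3 Y13.0
G1 X6.9 Y6.9
G1 X13.0 Y4.3
G1 X19.1 Y6.9
G1 X21.7 Y13.0
; layer 3
G0 Z8.0
G0 X19.5 Y13.0
G1 X17.6 Y17.6
G1 X13.0 Y19.5
G1 X8.4 Y17.6
G1 X6.5 Y13.0
G1 X8.4 Y8.4
G1 X13.0 Y6.5
G1 X17.6 Y8.4
G1 X19.5 Y13.0
; layer 4
G0 Z10.7
G0 X17.3 Y13.0
G1 X16.1 Y16.1
G1 X13.0 Y17.3
G1 X9.9 Y16.1
G1 X8.7 Y13.0
G1 X9.9 Y9.9
G1 X13.0 Y8.7
G1 X16.1 Y9.9
G1 X17.3 Y13.0
; layer 5
G0 Z13.3
G0 X15.2 Y13.0
G1 X14.5 Y14.5
G1 X13.0 Y15.2
G1 X11.5 Y14.5
G1 X10.8 Y13.0
G1 X11.5 Y11.5
G1 X13.0 Y10.8
G1 X14.5 Y11.5
G1 X15.2 Y13.0
M2 ; end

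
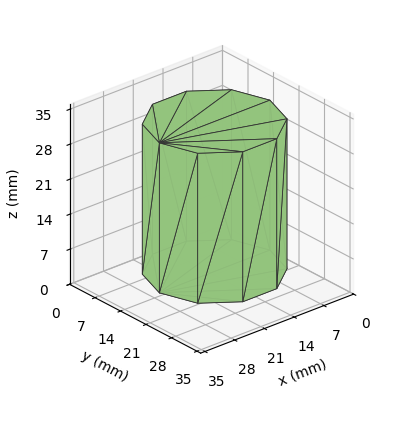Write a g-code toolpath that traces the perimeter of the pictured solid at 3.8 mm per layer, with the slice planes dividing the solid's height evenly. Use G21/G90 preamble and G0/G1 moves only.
Reading the render: the shape is a regular 10-sided prism (a cylinder approximated with 10 flat sides), circumscribed radius ≈ 13 mm, height ≈ 30 mm (dimensions read to the nearest mm from the axis ticks). For the g-code, the solid's height is divided into equal slices at the stated Δz and each level perimeter traced with G1 moves after a G0 lift.

; perimeter-only toolpath
G21 ; units = mm
G90 ; absolute positioning
G28 ; home
; layer 1
G0 Z3.8
G0 X26.0 Y13.0
G1 X23.5 Y20.6
G1 X17.0 Y25.4
G1 X9.0 Y25.4
G1 X2.5 Y20.6
G1 X0.0 Y13.0
G1 X2.5 Y5.4
G1 X9.0 Y0.6
G1 X17.0 Y0.6
G1 X23.5 Y5.4
G1 X26.0 Y13.0
; layer 2
G0 Z7.5
G0 X26.0 Y13.0
G1 X23.5 Y20.6
G1 X17.0 Y25.4
G1 X9.0 Y25.4
G1 X2.5 Y20.6
G1 X0.0 Y13.0
G1 X2.5 Y5.4
G1 X9.0 Y0.6
G1 X17.0 Y0.6
G1 X23.5 Y5.4
G1 X26.0 Y13.0
; layer 3
G0 Z11.2
G0 X26.0 Y13.0
G1 X23.5 Y20.6
G1 X17.0 Y25.4
G1 X9.0 Y25.4
G1 X2.5 Y20.6
G1 X0.0 Y13.0
G1 X2.5 Y5.4
G1 X9.0 Y0.6
G1 X17.0 Y0.6
G1 X23.5 Y5.4
G1 X26.0 Y13.0
; layer 4
G0 Z15.0
G0 X26.0 Y13.0
G1 X23.5 Y20.6
G1 X17.0 Y25.4
G1 X9.0 Y25.4
G1 X2.5 Y20.6
G1 X0.0 Y13.0
G1 X2.5 Y5.4
G1 X9.0 Y0.6
G1 X17.0 Y0.6
G1 X23.5 Y5.4
G1 X26.0 Y13.0
; layer 5
G0 Z18.8
G0 X26.0 Y13.0
G1 X23.5 Y20.6
G1 X17.0 Y25.4
G1 X9.0 Y25.4
G1 X2.5 Y20.6
G1 X0.0 Y13.0
G1 X2.5 Y5.4
G1 X9.0 Y0.6
G1 X17.0 Y0.6
G1 X23.5 Y5.4
G1 X26.0 Y13.0
; layer 6
G0 Z22.5
G0 X26.0 Y13.0
G1 X23.5 Y20.6
G1 X17.0 Y25.4
G1 X9.0 Y25.4
G1 X2.5 Y20.6
G1 X0.0 Y13.0
G1 X2.5 Y5.4
G1 X9.0 Y0.6
G1 X17.0 Y0.6
G1 X23.5 Y5.4
G1 X26.0 Y13.0
; layer 7
G0 Z26.2
G0 X26.0 Y13.0
G1 X23.5 Y20.6
G1 X17.0 Y25.4
G1 X9.0 Y25.4
G1 X2.5 Y20.6
G1 X0.0 Y13.0
G1 X2.5 Y5.4
G1 X9.0 Y0.6
G1 X17.0 Y0.6
G1 X23.5 Y5.4
G1 X26.0 Y13.0
; layer 8
G0 Z30.0
G0 X26.0 Y13.0
G1 X23.5 Y20.6
G1 X17.0 Y25.4
G1 X9.0 Y25.4
G1 X2.5 Y20.6
G1 X0.0 Y13.0
G1 X2.5 Y5.4
G1 X9.0 Y0.6
G1 X17.0 Y0.6
G1 X23.5 Y5.4
G1 X26.0 Y13.0
M2 ; end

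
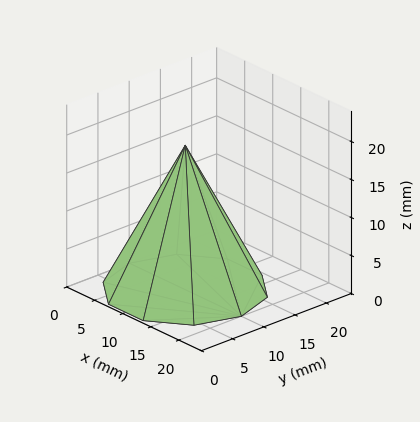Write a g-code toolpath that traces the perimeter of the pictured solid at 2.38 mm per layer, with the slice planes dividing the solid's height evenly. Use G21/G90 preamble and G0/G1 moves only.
Reading the render: the shape is a regular 10-sided pyramid, base circumscribed radius ≈ 10 mm, apex at z ≈ 19 mm (dimensions read to the nearest mm from the axis ticks). For the g-code, the solid's height is divided into equal slices at the stated Δz and each level perimeter traced with G1 moves after a G0 lift.

; perimeter-only toolpath
G21 ; units = mm
G90 ; absolute positioning
G28 ; home
; layer 1
G0 Z2.38
G0 X18.75 Y10.00
G1 X17.08 Y15.15
G1 X12.70 Y18.32
G1 X7.30 Y18.32
G1 X2.92 Y15.15
G1 X1.25 Y10.00
G1 X2.92 Y4.86
G1 X7.30 Y1.68
G1 X12.70 Y1.68
G1 X17.08 Y4.86
G1 X18.75 Y10.00
; layer 2
G0 Z4.75
G0 X17.50 Y10.00
G1 X16.07 Y14.41
G1 X12.32 Y17.13
G1 X7.68 Y17.13
G1 X3.93 Y14.41
G1 X2.50 Y10.00
G1 X3.93 Y5.59
G1 X7.68 Y2.87
G1 X12.32 Y2.87
G1 X16.07 Y5.59
G1 X17.50 Y10.00
; layer 3
G0 Z7.12
G0 X16.25 Y10.00
G1 X15.06 Y13.68
G1 X11.93 Y15.94
G1 X8.07 Y15.94
G1 X4.94 Y13.68
G1 X3.75 Y10.00
G1 X4.94 Y6.33
G1 X8.07 Y4.06
G1 X11.93 Y4.06
G1 X15.06 Y6.33
G1 X16.25 Y10.00
; layer 4
G0 Z9.50
G0 X15.00 Y10.00
G1 X14.04 Y12.94
G1 X11.54 Y14.76
G1 X8.46 Y14.76
G1 X5.96 Y12.94
G1 X5.00 Y10.00
G1 X5.96 Y7.06
G1 X8.46 Y5.25
G1 X11.54 Y5.25
G1 X14.04 Y7.06
G1 X15.00 Y10.00
; layer 5
G0 Z11.88
G0 X13.75 Y10.00
G1 X13.03 Y12.21
G1 X11.16 Y13.57
G1 X8.84 Y13.57
G1 X6.97 Y12.21
G1 X6.25 Y10.00
G1 X6.97 Y7.79
G1 X8.84 Y6.43
G1 X11.16 Y6.43
G1 X13.03 Y7.79
G1 X13.75 Y10.00
; layer 6
G0 Z14.25
G0 X12.50 Y10.00
G1 X12.02 Y11.47
G1 X10.77 Y12.38
G1 X9.23 Y12.38
G1 X7.98 Y11.47
G1 X7.50 Y10.00
G1 X7.98 Y8.53
G1 X9.23 Y7.62
G1 X10.77 Y7.62
G1 X12.02 Y8.53
G1 X12.50 Y10.00
; layer 7
G0 Z16.62
G0 X11.25 Y10.00
G1 X11.01 Y10.73
G1 X10.39 Y11.19
G1 X9.61 Y11.19
G1 X8.99 Y10.73
G1 X8.75 Y10.00
G1 X8.99 Y9.27
G1 X9.61 Y8.81
G1 X10.39 Y8.81
G1 X11.01 Y9.27
G1 X11.25 Y10.00
M2 ; end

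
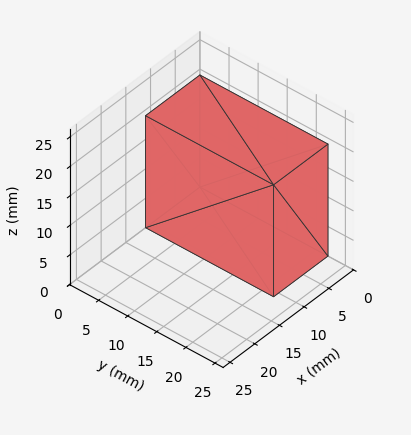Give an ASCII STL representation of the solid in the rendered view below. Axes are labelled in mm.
Reading the render: the shape is a rectangular box, roughly 11 × 22 mm footprint and 19 mm tall (dimensions read to the nearest mm from the axis ticks). For the STL, each face is triangulated and given an outward normal.

solid part
  facet normal 0.0000 0.0000 -1.0000
    outer loop
      vertex 11.00 22.00 0.00
      vertex 11.00 0.00 0.00
      vertex 0.00 0.00 0.00
    endloop
  endfacet
  facet normal 0.0000 0.0000 -1.0000
    outer loop
      vertex 0.00 22.00 0.00
      vertex 11.00 22.00 0.00
      vertex 0.00 0.00 0.00
    endloop
  endfacet
  facet normal 0.0000 0.0000 1.0000
    outer loop
      vertex 0.00 0.00 19.00
      vertex 11.00 0.00 19.00
      vertex 11.00 22.00 19.00
    endloop
  endfacet
  facet normal 0.0000 0.0000 1.0000
    outer loop
      vertex 0.00 0.00 19.00
      vertex 11.00 22.00 19.00
      vertex 0.00 22.00 19.00
    endloop
  endfacet
  facet normal 0.0000 -1.0000 0.0000
    outer loop
      vertex 0.00 0.00 0.00
      vertex 11.00 0.00 0.00
      vertex 11.00 0.00 19.00
    endloop
  endfacet
  facet normal 0.0000 -1.0000 0.0000
    outer loop
      vertex 0.00 0.00 0.00
      vertex 11.00 0.00 19.00
      vertex 0.00 0.00 19.00
    endloop
  endfacet
  facet normal 0.0000 1.0000 0.0000
    outer loop
      vertex 11.00 22.00 19.00
      vertex 11.00 22.00 0.00
      vertex 0.00 22.00 0.00
    endloop
  endfacet
  facet normal 0.0000 1.0000 0.0000
    outer loop
      vertex 0.00 22.00 19.00
      vertex 11.00 22.00 19.00
      vertex 0.00 22.00 0.00
    endloop
  endfacet
  facet normal -1.0000 0.0000 0.0000
    outer loop
      vertex 0.00 22.00 19.00
      vertex 0.00 22.00 0.00
      vertex 0.00 0.00 0.00
    endloop
  endfacet
  facet normal -1.0000 0.0000 0.0000
    outer loop
      vertex 0.00 0.00 19.00
      vertex 0.00 22.00 19.00
      vertex 0.00 0.00 0.00
    endloop
  endfacet
  facet normal 1.0000 0.0000 0.0000
    outer loop
      vertex 11.00 0.00 0.00
      vertex 11.00 22.00 0.00
      vertex 11.00 22.00 19.00
    endloop
  endfacet
  facet normal 1.0000 0.0000 0.0000
    outer loop
      vertex 11.00 0.00 0.00
      vertex 11.00 22.00 19.00
      vertex 11.00 0.00 19.00
    endloop
  endfacet
endsolid part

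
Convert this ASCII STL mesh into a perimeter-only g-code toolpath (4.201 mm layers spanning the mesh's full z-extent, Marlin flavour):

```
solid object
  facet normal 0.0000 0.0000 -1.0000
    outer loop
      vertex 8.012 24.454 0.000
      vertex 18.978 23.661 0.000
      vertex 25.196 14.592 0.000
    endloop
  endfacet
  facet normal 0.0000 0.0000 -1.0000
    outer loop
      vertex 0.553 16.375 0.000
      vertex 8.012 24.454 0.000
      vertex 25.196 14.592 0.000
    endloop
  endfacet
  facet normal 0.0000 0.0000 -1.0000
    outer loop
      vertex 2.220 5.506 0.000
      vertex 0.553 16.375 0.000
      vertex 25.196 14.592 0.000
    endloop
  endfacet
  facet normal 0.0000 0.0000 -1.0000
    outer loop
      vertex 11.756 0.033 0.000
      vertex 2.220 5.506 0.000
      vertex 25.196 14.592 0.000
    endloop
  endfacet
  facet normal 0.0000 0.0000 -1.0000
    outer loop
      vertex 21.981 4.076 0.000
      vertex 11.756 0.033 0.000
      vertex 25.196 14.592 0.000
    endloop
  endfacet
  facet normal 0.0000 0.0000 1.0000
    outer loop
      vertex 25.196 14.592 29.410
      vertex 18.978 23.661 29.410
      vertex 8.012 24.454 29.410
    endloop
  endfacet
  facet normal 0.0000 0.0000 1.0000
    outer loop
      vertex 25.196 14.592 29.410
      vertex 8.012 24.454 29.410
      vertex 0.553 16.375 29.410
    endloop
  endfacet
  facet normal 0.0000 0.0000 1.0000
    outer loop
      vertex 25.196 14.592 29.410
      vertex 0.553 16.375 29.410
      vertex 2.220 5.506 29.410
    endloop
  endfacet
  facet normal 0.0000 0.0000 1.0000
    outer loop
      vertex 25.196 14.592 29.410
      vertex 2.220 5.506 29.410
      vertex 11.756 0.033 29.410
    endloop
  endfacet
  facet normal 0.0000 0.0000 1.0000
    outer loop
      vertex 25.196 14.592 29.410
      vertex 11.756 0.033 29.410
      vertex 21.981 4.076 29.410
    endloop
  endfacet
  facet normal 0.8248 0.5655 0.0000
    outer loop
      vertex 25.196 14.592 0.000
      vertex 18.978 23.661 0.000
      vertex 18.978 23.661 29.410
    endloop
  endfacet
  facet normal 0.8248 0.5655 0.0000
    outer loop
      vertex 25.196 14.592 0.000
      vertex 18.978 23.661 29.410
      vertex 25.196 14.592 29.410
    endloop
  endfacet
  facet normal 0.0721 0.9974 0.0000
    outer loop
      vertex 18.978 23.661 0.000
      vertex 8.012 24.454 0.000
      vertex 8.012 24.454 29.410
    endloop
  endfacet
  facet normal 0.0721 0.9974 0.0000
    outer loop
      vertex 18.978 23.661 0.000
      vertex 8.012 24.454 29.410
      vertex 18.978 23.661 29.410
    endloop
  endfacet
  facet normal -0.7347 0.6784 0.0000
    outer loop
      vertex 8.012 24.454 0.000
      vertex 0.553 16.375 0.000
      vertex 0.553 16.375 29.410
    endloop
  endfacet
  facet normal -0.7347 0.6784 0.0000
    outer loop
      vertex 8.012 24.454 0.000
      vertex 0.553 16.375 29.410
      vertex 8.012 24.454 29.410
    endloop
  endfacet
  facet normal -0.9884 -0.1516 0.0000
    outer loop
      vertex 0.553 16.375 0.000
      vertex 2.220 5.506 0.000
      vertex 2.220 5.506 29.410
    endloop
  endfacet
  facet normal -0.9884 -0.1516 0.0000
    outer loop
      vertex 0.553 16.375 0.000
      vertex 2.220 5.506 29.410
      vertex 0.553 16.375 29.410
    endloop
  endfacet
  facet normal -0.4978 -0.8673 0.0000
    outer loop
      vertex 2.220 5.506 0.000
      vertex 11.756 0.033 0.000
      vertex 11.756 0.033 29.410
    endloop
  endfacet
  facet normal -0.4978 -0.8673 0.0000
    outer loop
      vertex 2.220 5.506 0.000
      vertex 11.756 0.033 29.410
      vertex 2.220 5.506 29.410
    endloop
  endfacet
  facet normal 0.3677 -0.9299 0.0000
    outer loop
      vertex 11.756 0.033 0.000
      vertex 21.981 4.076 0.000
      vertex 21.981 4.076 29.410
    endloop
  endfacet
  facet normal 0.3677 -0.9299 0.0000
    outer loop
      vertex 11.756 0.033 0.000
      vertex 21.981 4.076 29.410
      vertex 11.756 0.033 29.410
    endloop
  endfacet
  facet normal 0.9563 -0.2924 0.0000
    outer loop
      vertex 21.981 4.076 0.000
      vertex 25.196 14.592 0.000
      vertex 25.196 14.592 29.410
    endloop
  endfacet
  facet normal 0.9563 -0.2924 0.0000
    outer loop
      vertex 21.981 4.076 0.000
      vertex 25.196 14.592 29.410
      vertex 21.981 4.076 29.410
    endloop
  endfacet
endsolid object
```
; perimeter-only toolpath
G21 ; units = mm
G90 ; absolute positioning
G28 ; home
; layer 1
G0 Z4.201
G0 X25.196 Y14.592
G1 X18.978 Y23.661
G1 X8.012 Y24.454
G1 X0.553 Y16.375
G1 X2.220 Y5.506
G1 X11.756 Y0.033
G1 X21.981 Y4.076
G1 X25.196 Y14.592
; layer 2
G0 Z8.403
G0 X25.196 Y14.592
G1 X18.978 Y23.661
G1 X8.012 Y24.454
G1 X0.553 Y16.375
G1 X2.220 Y5.506
G1 X11.756 Y0.033
G1 X21.981 Y4.076
G1 X25.196 Y14.592
; layer 3
G0 Z12.604
G0 X25.196 Y14.592
G1 X18.978 Y23.661
G1 X8.012 Y24.454
G1 X0.553 Y16.375
G1 X2.220 Y5.506
G1 X11.756 Y0.033
G1 X21.981 Y4.076
G1 X25.196 Y14.592
; layer 4
G0 Z16.806
G0 X25.196 Y14.592
G1 X18.978 Y23.661
G1 X8.012 Y24.454
G1 X0.553 Y16.375
G1 X2.220 Y5.506
G1 X11.756 Y0.033
G1 X21.981 Y4.076
G1 X25.196 Y14.592
; layer 5
G0 Z21.007
G0 X25.196 Y14.592
G1 X18.978 Y23.661
G1 X8.012 Y24.454
G1 X0.553 Y16.375
G1 X2.220 Y5.506
G1 X11.756 Y0.033
G1 X21.981 Y4.076
G1 X25.196 Y14.592
; layer 6
G0 Z25.209
G0 X25.196 Y14.592
G1 X18.978 Y23.661
G1 X8.012 Y24.454
G1 X0.553 Y16.375
G1 X2.220 Y5.506
G1 X11.756 Y0.033
G1 X21.981 Y4.076
G1 X25.196 Y14.592
; layer 7
G0 Z29.410
G0 X25.196 Y14.592
G1 X18.978 Y23.661
G1 X8.012 Y24.454
G1 X0.553 Y16.375
G1 X2.220 Y5.506
G1 X11.756 Y0.033
G1 X21.981 Y4.076
G1 X25.196 Y14.592
M2 ; end

The solid is a regular 7-sided prism (a cylinder approximated with 7 flat sides), circumscribed radius ≈ 12.7 mm, height ≈ 29.4 mm. Slicing at Δz = 4.201 mm — 7 equal slices spanning the solid's height, so layer i sits at z = i·h/7 — gives 7 non-empty perimeters. Each is a 7-segment closed polygon; G0 lifts to the layer z and rapids to the start vertex, then G1 traces the edges.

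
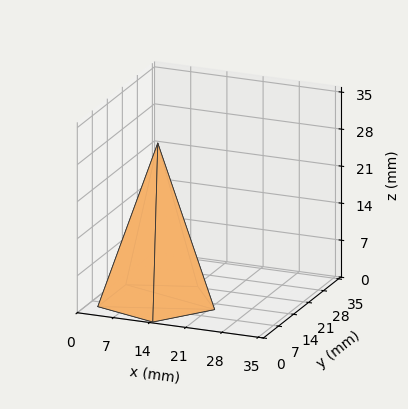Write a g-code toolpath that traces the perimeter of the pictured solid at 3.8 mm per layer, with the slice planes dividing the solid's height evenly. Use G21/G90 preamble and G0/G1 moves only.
Reading the render: the shape is a regular 5-sided pyramid, base circumscribed radius ≈ 11 mm, apex at z ≈ 30 mm (dimensions read to the nearest mm from the axis ticks). For the g-code, the solid's height is divided into equal slices at the stated Δz and each level perimeter traced with G1 moves after a G0 lift.

; perimeter-only toolpath
G21 ; units = mm
G90 ; absolute positioning
G28 ; home
; layer 1
G0 Z3.8
G0 X20.6 Y11.0
G1 X14.0 Y20.2
G1 X3.2 Y16.7
G1 X3.2 Y5.3
G1 X14.0 Y1.8
G1 X20.6 Y11.0
; layer 2
G0 Z7.5
G0 X19.2 Y11.0
G1 X13.6 Y18.9
G1 X4.3 Y15.9
G1 X4.3 Y6.1
G1 X13.6 Y3.1
G1 X19.2 Y11.0
; layer 3
G0 Z11.2
G0 X17.9 Y11.0
G1 X13.1 Y17.6
G1 X5.4 Y15.1
G1 X5.4 Y6.9
G1 X13.1 Y4.4
G1 X17.9 Y11.0
; layer 4
G0 Z15.0
G0 X16.5 Y11.0
G1 X12.7 Y16.2
G1 X6.5 Y14.2
G1 X6.5 Y7.8
G1 X12.7 Y5.8
G1 X16.5 Y11.0
; layer 5
G0 Z18.8
G0 X15.1 Y11.0
G1 X12.3 Y14.9
G1 X7.7 Y13.4
G1 X7.7 Y8.6
G1 X12.3 Y7.1
G1 X15.1 Y11.0
; layer 6
G0 Z22.5
G0 X13.8 Y11.0
G1 X11.8 Y13.6
G1 X8.8 Y12.6
G1 X8.8 Y9.4
G1 X11.8 Y8.4
G1 X13.8 Y11.0
; layer 7
G0 Z26.2
G0 X12.4 Y11.0
G1 X11.4 Y12.3
G1 X9.9 Y11.8
G1 X9.9 Y10.2
G1 X11.4 Y9.7
G1 X12.4 Y11.0
M2 ; end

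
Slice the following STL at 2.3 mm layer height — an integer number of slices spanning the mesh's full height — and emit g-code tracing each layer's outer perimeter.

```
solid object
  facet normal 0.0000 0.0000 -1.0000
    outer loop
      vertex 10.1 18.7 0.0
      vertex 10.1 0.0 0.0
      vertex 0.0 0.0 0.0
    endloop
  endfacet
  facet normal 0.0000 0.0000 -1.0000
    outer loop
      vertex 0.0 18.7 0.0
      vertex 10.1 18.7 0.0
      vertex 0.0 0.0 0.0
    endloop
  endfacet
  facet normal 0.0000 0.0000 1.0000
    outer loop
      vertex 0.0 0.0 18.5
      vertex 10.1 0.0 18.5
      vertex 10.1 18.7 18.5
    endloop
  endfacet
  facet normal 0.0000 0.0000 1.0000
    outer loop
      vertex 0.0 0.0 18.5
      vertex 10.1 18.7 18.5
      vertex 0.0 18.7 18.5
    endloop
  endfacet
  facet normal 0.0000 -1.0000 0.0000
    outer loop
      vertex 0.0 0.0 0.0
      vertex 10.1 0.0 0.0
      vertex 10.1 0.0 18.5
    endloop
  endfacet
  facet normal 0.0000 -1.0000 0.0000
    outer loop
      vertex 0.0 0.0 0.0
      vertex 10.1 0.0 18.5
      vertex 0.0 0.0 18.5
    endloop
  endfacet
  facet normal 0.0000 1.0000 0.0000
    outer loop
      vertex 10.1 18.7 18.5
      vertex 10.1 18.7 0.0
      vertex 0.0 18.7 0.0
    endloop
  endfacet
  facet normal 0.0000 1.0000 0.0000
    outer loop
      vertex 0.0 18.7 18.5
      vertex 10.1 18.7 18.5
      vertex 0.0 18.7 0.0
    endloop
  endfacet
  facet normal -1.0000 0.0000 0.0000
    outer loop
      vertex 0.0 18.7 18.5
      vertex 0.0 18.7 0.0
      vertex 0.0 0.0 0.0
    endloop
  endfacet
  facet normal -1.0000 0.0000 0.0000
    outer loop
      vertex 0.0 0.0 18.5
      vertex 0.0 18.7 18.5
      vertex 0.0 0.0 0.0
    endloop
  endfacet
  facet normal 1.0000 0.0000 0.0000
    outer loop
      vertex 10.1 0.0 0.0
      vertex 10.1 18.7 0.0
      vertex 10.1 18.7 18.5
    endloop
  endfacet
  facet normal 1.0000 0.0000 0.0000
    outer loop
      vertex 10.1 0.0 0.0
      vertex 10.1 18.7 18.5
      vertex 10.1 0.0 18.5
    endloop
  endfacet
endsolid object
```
; perimeter-only toolpath
G21 ; units = mm
G90 ; absolute positioning
G28 ; home
; layer 1
G0 Z2.3
G0 X0.0 Y0.0
G1 X10.1 Y0.0
G1 X10.1 Y18.7
G1 X0.0 Y18.7
G1 X0.0 Y0.0
; layer 2
G0 Z4.6
G0 X0.0 Y0.0
G1 X10.1 Y0.0
G1 X10.1 Y18.7
G1 X0.0 Y18.7
G1 X0.0 Y0.0
; layer 3
G0 Z6.9
G0 X0.0 Y0.0
G1 X10.1 Y0.0
G1 X10.1 Y18.7
G1 X0.0 Y18.7
G1 X0.0 Y0.0
; layer 4
G0 Z9.2
G0 X0.0 Y0.0
G1 X10.1 Y0.0
G1 X10.1 Y18.7
G1 X0.0 Y18.7
G1 X0.0 Y0.0
; layer 5
G0 Z11.6
G0 X0.0 Y0.0
G1 X10.1 Y0.0
G1 X10.1 Y18.7
G1 X0.0 Y18.7
G1 X0.0 Y0.0
; layer 6
G0 Z13.9
G0 X0.0 Y0.0
G1 X10.1 Y0.0
G1 X10.1 Y18.7
G1 X0.0 Y18.7
G1 X0.0 Y0.0
; layer 7
G0 Z16.2
G0 X0.0 Y0.0
G1 X10.1 Y0.0
G1 X10.1 Y18.7
G1 X0.0 Y18.7
G1 X0.0 Y0.0
; layer 8
G0 Z18.5
G0 X0.0 Y0.0
G1 X10.1 Y0.0
G1 X10.1 Y18.7
G1 X0.0 Y18.7
G1 X0.0 Y0.0
M2 ; end

The solid is a rectangular box, roughly 10.1 × 18.7 mm footprint and 18.5 mm tall. Slicing at Δz = 2.3 mm — 8 equal slices spanning the solid's height, so layer i sits at z = i·h/8 — gives 8 non-empty perimeters. Each is a 4-segment closed polygon; G0 lifts to the layer z and rapids to the start vertex, then G1 traces the edges.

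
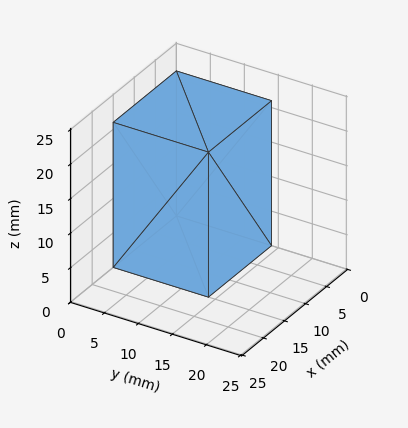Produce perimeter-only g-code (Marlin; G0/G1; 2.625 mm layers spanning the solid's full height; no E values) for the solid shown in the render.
Reading the render: the shape is a rectangular box, roughly 15 × 14 mm footprint and 21 mm tall (dimensions read to the nearest mm from the axis ticks). For the g-code, the solid's height is divided into equal slices at the stated Δz and each level perimeter traced with G1 moves after a G0 lift.

; perimeter-only toolpath
G21 ; units = mm
G90 ; absolute positioning
G28 ; home
; layer 1
G0 Z2.625
G0 X0.000 Y0.000
G1 X15.000 Y0.000
G1 X15.000 Y14.000
G1 X0.000 Y14.000
G1 X0.000 Y0.000
; layer 2
G0 Z5.250
G0 X0.000 Y0.000
G1 X15.000 Y0.000
G1 X15.000 Y14.000
G1 X0.000 Y14.000
G1 X0.000 Y0.000
; layer 3
G0 Z7.875
G0 X0.000 Y0.000
G1 X15.000 Y0.000
G1 X15.000 Y14.000
G1 X0.000 Y14.000
G1 X0.000 Y0.000
; layer 4
G0 Z10.500
G0 X0.000 Y0.000
G1 X15.000 Y0.000
G1 X15.000 Y14.000
G1 X0.000 Y14.000
G1 X0.000 Y0.000
; layer 5
G0 Z13.125
G0 X0.000 Y0.000
G1 X15.000 Y0.000
G1 X15.000 Y14.000
G1 X0.000 Y14.000
G1 X0.000 Y0.000
; layer 6
G0 Z15.750
G0 X0.000 Y0.000
G1 X15.000 Y0.000
G1 X15.000 Y14.000
G1 X0.000 Y14.000
G1 X0.000 Y0.000
; layer 7
G0 Z18.375
G0 X0.000 Y0.000
G1 X15.000 Y0.000
G1 X15.000 Y14.000
G1 X0.000 Y14.000
G1 X0.000 Y0.000
; layer 8
G0 Z21.000
G0 X0.000 Y0.000
G1 X15.000 Y0.000
G1 X15.000 Y14.000
G1 X0.000 Y14.000
G1 X0.000 Y0.000
M2 ; end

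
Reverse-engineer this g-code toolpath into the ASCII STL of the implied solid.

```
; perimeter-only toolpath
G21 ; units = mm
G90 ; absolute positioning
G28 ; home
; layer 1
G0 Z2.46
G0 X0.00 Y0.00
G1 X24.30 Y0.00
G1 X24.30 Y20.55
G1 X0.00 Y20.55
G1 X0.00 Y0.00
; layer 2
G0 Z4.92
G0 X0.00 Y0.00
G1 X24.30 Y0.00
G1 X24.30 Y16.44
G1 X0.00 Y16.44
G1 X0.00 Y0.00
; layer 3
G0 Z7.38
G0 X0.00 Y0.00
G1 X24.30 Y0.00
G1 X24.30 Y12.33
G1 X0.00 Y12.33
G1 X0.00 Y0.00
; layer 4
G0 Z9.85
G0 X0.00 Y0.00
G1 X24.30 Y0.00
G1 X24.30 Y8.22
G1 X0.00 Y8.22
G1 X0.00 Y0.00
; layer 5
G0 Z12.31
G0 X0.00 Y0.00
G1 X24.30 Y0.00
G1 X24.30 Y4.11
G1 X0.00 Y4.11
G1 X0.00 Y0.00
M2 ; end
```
solid part
  facet normal 0.0000 0.0000 -1.0000
    outer loop
      vertex 24.30 24.66 0.00
      vertex 24.30 0.00 0.00
      vertex 0.00 0.00 0.00
    endloop
  endfacet
  facet normal 0.0000 0.0000 -1.0000
    outer loop
      vertex 0.00 24.66 0.00
      vertex 24.30 24.66 0.00
      vertex 0.00 0.00 0.00
    endloop
  endfacet
  facet normal 0.0000 -1.0000 0.0000
    outer loop
      vertex 0.00 0.00 0.00
      vertex 24.30 0.00 0.00
      vertex 24.30 0.00 14.77
    endloop
  endfacet
  facet normal 0.0000 -1.0000 0.0000
    outer loop
      vertex 0.00 0.00 0.00
      vertex 24.30 0.00 14.77
      vertex 0.00 0.00 14.77
    endloop
  endfacet
  facet normal 0.0000 0.5138 0.8579
    outer loop
      vertex 0.00 0.00 14.77
      vertex 24.30 0.00 14.77
      vertex 24.30 24.66 0.00
    endloop
  endfacet
  facet normal 0.0000 0.5138 0.8579
    outer loop
      vertex 0.00 0.00 14.77
      vertex 24.30 24.66 0.00
      vertex 0.00 24.66 0.00
    endloop
  endfacet
  facet normal -1.0000 0.0000 0.0000
    outer loop
      vertex 0.00 0.00 14.77
      vertex 0.00 24.66 0.00
      vertex 0.00 0.00 0.00
    endloop
  endfacet
  facet normal 1.0000 0.0000 0.0000
    outer loop
      vertex 24.30 0.00 0.00
      vertex 24.30 24.66 0.00
      vertex 24.30 0.00 14.77
    endloop
  endfacet
endsolid part

The G0 Z moves step by Δz≈2.46 mm. The G1 loops shrink linearly with z, so the solid tapers from its base footprint up to z≈14.8. Closing with a flat bottom cap and the tapered top and triangulating gives 8 facets — a wedge (ramp): 24.3 × 24.7 mm base, rising to 14.8 mm along the y=0 edge and sloping linearly to z=0 at y=24.7.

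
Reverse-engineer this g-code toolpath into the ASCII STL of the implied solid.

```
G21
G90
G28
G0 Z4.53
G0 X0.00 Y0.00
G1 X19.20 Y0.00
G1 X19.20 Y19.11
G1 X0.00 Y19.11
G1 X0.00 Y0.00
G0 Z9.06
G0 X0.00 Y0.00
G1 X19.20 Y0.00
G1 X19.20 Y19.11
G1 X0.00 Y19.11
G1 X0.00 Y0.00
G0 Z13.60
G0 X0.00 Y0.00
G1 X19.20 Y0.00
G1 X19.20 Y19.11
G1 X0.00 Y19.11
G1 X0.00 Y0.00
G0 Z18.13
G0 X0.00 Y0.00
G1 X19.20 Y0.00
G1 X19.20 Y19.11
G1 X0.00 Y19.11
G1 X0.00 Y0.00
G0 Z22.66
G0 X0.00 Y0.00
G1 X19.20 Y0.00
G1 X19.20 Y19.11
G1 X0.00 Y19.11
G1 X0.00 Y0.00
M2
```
solid part
  facet normal 0.0000 0.0000 -1.0000
    outer loop
      vertex 19.20 19.11 0.00
      vertex 19.20 0.00 0.00
      vertex 0.00 0.00 0.00
    endloop
  endfacet
  facet normal 0.0000 0.0000 -1.0000
    outer loop
      vertex 0.00 19.11 0.00
      vertex 19.20 19.11 0.00
      vertex 0.00 0.00 0.00
    endloop
  endfacet
  facet normal 0.0000 0.0000 1.0000
    outer loop
      vertex 0.00 0.00 22.66
      vertex 19.20 0.00 22.66
      vertex 19.20 19.11 22.66
    endloop
  endfacet
  facet normal 0.0000 0.0000 1.0000
    outer loop
      vertex 0.00 0.00 22.66
      vertex 19.20 19.11 22.66
      vertex 0.00 19.11 22.66
    endloop
  endfacet
  facet normal 0.0000 -1.0000 0.0000
    outer loop
      vertex 0.00 0.00 0.00
      vertex 19.20 0.00 0.00
      vertex 19.20 0.00 22.66
    endloop
  endfacet
  facet normal 0.0000 -1.0000 0.0000
    outer loop
      vertex 0.00 0.00 0.00
      vertex 19.20 0.00 22.66
      vertex 0.00 0.00 22.66
    endloop
  endfacet
  facet normal 0.0000 1.0000 0.0000
    outer loop
      vertex 19.20 19.11 22.66
      vertex 19.20 19.11 0.00
      vertex 0.00 19.11 0.00
    endloop
  endfacet
  facet normal 0.0000 1.0000 0.0000
    outer loop
      vertex 0.00 19.11 22.66
      vertex 19.20 19.11 22.66
      vertex 0.00 19.11 0.00
    endloop
  endfacet
  facet normal -1.0000 0.0000 0.0000
    outer loop
      vertex 0.00 19.11 22.66
      vertex 0.00 19.11 0.00
      vertex 0.00 0.00 0.00
    endloop
  endfacet
  facet normal -1.0000 0.0000 0.0000
    outer loop
      vertex 0.00 0.00 22.66
      vertex 0.00 19.11 22.66
      vertex 0.00 0.00 0.00
    endloop
  endfacet
  facet normal 1.0000 0.0000 0.0000
    outer loop
      vertex 19.20 0.00 0.00
      vertex 19.20 19.11 0.00
      vertex 19.20 19.11 22.66
    endloop
  endfacet
  facet normal 1.0000 0.0000 0.0000
    outer loop
      vertex 19.20 0.00 0.00
      vertex 19.20 19.11 22.66
      vertex 19.20 0.00 22.66
    endloop
  endfacet
endsolid part

The G0 Z moves step by Δz≈4.53 mm. Every layer's G1 loop is the same polygon, so the solid is a straight extrusion of it from z=0 to z≈22.7. Closing with flat bottom and top caps and triangulating gives 12 facets — a rectangular box, roughly 19.2 × 19.1 mm footprint and 22.7 mm tall.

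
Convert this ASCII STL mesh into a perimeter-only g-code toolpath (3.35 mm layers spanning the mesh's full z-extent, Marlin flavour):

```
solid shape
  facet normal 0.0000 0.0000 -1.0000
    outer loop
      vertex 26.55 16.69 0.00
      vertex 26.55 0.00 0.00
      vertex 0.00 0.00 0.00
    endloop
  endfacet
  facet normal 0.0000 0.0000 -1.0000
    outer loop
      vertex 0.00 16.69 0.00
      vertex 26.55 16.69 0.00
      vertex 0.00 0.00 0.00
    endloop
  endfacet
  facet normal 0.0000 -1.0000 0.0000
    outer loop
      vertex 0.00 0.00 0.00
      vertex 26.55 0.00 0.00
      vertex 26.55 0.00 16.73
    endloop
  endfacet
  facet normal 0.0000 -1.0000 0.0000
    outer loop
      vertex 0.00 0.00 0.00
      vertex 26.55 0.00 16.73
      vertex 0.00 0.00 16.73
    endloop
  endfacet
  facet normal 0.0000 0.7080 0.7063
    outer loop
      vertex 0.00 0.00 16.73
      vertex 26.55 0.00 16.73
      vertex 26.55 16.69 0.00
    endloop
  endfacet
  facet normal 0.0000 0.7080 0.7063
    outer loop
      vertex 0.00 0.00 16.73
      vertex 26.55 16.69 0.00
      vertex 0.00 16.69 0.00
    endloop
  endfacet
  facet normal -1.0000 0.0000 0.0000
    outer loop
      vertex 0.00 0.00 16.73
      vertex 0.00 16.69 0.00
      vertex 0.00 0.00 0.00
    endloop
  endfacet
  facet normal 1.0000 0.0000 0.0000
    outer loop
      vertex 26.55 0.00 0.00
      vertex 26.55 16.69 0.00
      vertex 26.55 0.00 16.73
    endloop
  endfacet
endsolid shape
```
; perimeter-only toolpath
G21 ; units = mm
G90 ; absolute positioning
G28 ; home
; layer 1
G0 Z3.35
G0 X0.00 Y0.00
G1 X26.55 Y0.00
G1 X26.55 Y13.35
G1 X0.00 Y13.35
G1 X0.00 Y0.00
; layer 2
G0 Z6.69
G0 X0.00 Y0.00
G1 X26.55 Y0.00
G1 X26.55 Y10.01
G1 X0.00 Y10.01
G1 X0.00 Y0.00
; layer 3
G0 Z10.04
G0 X0.00 Y0.00
G1 X26.55 Y0.00
G1 X26.55 Y6.68
G1 X0.00 Y6.68
G1 X0.00 Y0.00
; layer 4
G0 Z13.38
G0 X0.00 Y0.00
G1 X26.55 Y0.00
G1 X26.55 Y3.34
G1 X0.00 Y3.34
G1 X0.00 Y0.00
M2 ; end

The solid is a wedge (ramp): 26.6 × 16.7 mm base, rising to 16.7 mm along the y=0 edge and sloping linearly to z=0 at y=16.7. Slicing at Δz = 3.35 mm — 5 equal slices spanning the solid's height, so layer i sits at z = i·h/5 — gives 4 non-empty perimeters. Each is a 4-segment closed polygon; G0 lifts to the layer z and rapids to the start vertex, then G1 traces the edges. The cross-section shrinks linearly with z (the slice at the apex is degenerate and omitted).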